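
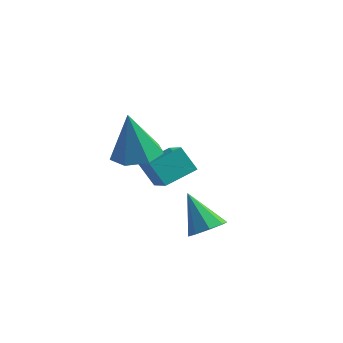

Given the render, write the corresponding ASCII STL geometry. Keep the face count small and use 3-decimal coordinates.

solid 
facet normal 0.594 -0.223 -0.773
outer loop
vertex 0.144 1.422 -4.085
vertex -0.412 1.42 -4.512
vertex 0.047 1.904 -4.299
endloop
endfacet
facet normal 0.506 0.433 0.746
outer loop
vertex 0.144 1.422 -4.085
vertex 0.047 1.904 -4.299
vertex -1.368 1.78 -3.268
endloop
endfacet
facet normal 0.595 -0.225 -0.772
outer loop
vertex 0.047 1.904 -4.299
vertex -0.412 1.42 -4.512
vertex -0.318 2.102 -4.638
endloop
endfacet
facet normal 0.174 0.920 0.350
outer loop
vertex 0.047 1.904 -4.299
vertex -0.318 2.102 -4.638
vertex -1.368 1.78 -3.268
endloop
endfacet
facet normal 0.594 -0.225 -0.773
outer loop
vertex -0.318 2.102 -4.638
vertex -0.412 1.42 -4.512
vertex -0.738 1.9 -4.902
endloop
endfacet
facet normal -0.389 0.917 -0.083
outer loop
vertex -0.318 2.102 -4.638
vertex -0.738 1.9 -4.902
vertex -1.368 1.78 -3.268
endloop
endfacet
facet normal 0.594 -0.224 -0.772
outer loop
vertex -0.738 1.9 -4.902
vertex -0.412 1.42 -4.512
vertex -0.967 1.417 -4.938
endloop
endfacet
facet normal -0.854 0.427 -0.298
outer loop
vertex -0.738 1.9 -4.902
vertex -0.967 1.417 -4.938
vertex -1.368 1.78 -3.268
endloop
endfacet
facet normal 0.594 -0.223 -0.773
outer loop
vertex -0.967 1.417 -4.938
vertex -0.412 1.42 -4.512
vertex -0.87 0.935 -4.724
endloop
endfacet
facet normal -0.949 -0.266 -0.170
outer loop
vertex -0.967 1.417 -4.938
vertex -0.87 0.935 -4.724
vertex -1.368 1.78 -3.268
endloop
endfacet
facet normal 0.594 -0.223 -0.773
outer loop
vertex -0.87 0.935 -4.724
vertex -0.412 1.42 -4.512
vertex -0.505 0.737 -4.386
endloop
endfacet
facet normal -0.618 -0.753 0.226
outer loop
vertex -0.87 0.935 -4.724
vertex -0.505 0.737 -4.386
vertex -1.368 1.78 -3.268
endloop
endfacet
facet normal 0.595 -0.223 -0.772
outer loop
vertex -0.505 0.737 -4.386
vertex -0.412 1.42 -4.512
vertex -0.085 0.939 -4.121
endloop
endfacet
facet normal -0.054 -0.751 0.658
outer loop
vertex -0.505 0.737 -4.386
vertex -0.085 0.939 -4.121
vertex -1.368 1.78 -3.268
endloop
endfacet
facet normal 0.594 -0.224 -0.773
outer loop
vertex -0.085 0.939 -4.121
vertex -0.412 1.42 -4.512
vertex 0.144 1.422 -4.085
endloop
endfacet
facet normal 0.411 -0.260 0.874
outer loop
vertex -0.085 0.939 -4.121
vertex 0.144 1.422 -4.085
vertex -1.368 1.78 -3.268
endloop
endfacet
facet normal 0.140 0.066 -0.988
outer loop
vertex -1.952 0.298 -1.187
vertex -2.701 0.811 -1.259
vertex -1.842 1.077 -1.119
endloop
endfacet
facet normal 0.838 -0.164 0.520
outer loop
vertex -1.952 0.298 -1.187
vertex -1.842 1.077 -1.119
vertex -2.959 0.689 0.559
endloop
endfacet
facet normal 0.140 0.067 -0.988
outer loop
vertex -1.842 1.077 -1.119
vertex -2.701 0.811 -1.259
vertex -2.378 1.656 -1.156
endloop
endfacet
facet normal 0.602 0.591 0.537
outer loop
vertex -1.842 1.077 -1.119
vertex -2.378 1.656 -1.156
vertex -2.959 0.689 0.559
endloop
endfacet
facet normal 0.141 0.067 -0.988
outer loop
vertex -2.378 1.656 -1.156
vertex -2.701 0.811 -1.259
vertex -3.157 1.599 -1.271
endloop
endfacet
facet normal -0.131 0.882 0.453
outer loop
vertex -2.378 1.656 -1.156
vertex -3.157 1.599 -1.271
vertex -2.959 0.689 0.559
endloop
endfacet
facet normal 0.140 0.066 -0.988
outer loop
vertex -3.157 1.599 -1.271
vertex -2.701 0.811 -1.259
vertex -3.593 0.949 -1.376
endloop
endfacet
facet normal -0.808 0.488 0.330
outer loop
vertex -3.157 1.599 -1.271
vertex -3.593 0.949 -1.376
vertex -2.959 0.689 0.559
endloop
endfacet
facet normal 0.140 0.068 -0.988
outer loop
vertex -3.593 0.949 -1.376
vertex -2.701 0.811 -1.259
vertex -3.356 0.195 -1.394
endloop
endfacet
facet normal -0.919 -0.295 0.261
outer loop
vertex -3.593 0.949 -1.376
vertex -3.356 0.195 -1.394
vertex -2.959 0.689 0.559
endloop
endfacet
facet normal 0.141 0.066 -0.988
outer loop
vertex -3.356 0.195 -1.394
vertex -2.701 0.811 -1.259
vertex -2.627 -0.094 -1.309
endloop
endfacet
facet normal -0.382 -0.875 0.299
outer loop
vertex -3.356 0.195 -1.394
vertex -2.627 -0.094 -1.309
vertex -2.959 0.689 0.559
endloop
endfacet
facet normal 0.140 0.066 -0.988
outer loop
vertex -2.627 -0.094 -1.309
vertex -2.701 0.811 -1.259
vertex -1.952 0.298 -1.187
endloop
endfacet
facet normal 0.400 -0.818 0.414
outer loop
vertex -2.627 -0.094 -1.309
vertex -1.952 0.298 -1.187
vertex -2.959 0.689 0.559
endloop
endfacet
facet normal -0.609 0.048 0.792
outer loop
vertex -2.848 1.855 -2.328
vertex -2.212 2.881 -1.901
vertex -3.819 2.791 -3.131
endloop
endfacet
facet normal -0.497 -0.801 -0.333
outer loop
vertex -3.168 2.739 -3.979
vertex -2.848 1.855 -2.328
vertex -3.819 2.791 -3.131
endloop
endfacet
facet normal -0.609 0.049 0.792
outer loop
vertex -3.819 2.791 -3.131
vertex -2.212 2.881 -1.901
vertex -3.183 3.817 -2.705
endloop
endfacet
facet normal -0.619 0.596 -0.512
outer loop
vertex -3.183 3.817 -2.705
vertex -3.168 2.739 -3.979
vertex -3.819 2.791 -3.131
endloop
endfacet
facet normal 0.619 -0.596 0.511
outer loop
vertex -2.848 1.855 -2.328
vertex -1.561 2.829 -2.749
vertex -2.212 2.881 -1.901
endloop
endfacet
facet normal -0.497 -0.801 -0.333
outer loop
vertex -2.197 1.803 -3.175
vertex -2.848 1.855 -2.328
vertex -3.168 2.739 -3.979
endloop
endfacet
facet normal 0.619 -0.596 0.512
outer loop
vertex -2.197 1.803 -3.175
vertex -1.561 2.829 -2.749
vertex -2.848 1.855 -2.328
endloop
endfacet
facet normal 0.497 0.801 0.333
outer loop
vertex -2.212 2.881 -1.901
vertex -1.561 2.829 -2.749
vertex -3.183 3.817 -2.705
endloop
endfacet
facet normal -0.618 0.596 -0.512
outer loop
vertex -2.532 3.765 -3.552
vertex -3.168 2.739 -3.979
vertex -3.183 3.817 -2.705
endloop
endfacet
facet normal 0.497 0.801 0.333
outer loop
vertex -3.183 3.817 -2.705
vertex -1.561 2.829 -2.749
vertex -2.532 3.765 -3.552
endloop
endfacet
facet normal 0.609 -0.048 -0.792
outer loop
vertex -2.532 3.765 -3.552
vertex -2.197 1.803 -3.175
vertex -3.168 2.739 -3.979
endloop
endfacet
facet normal 0.608 -0.048 -0.792
outer loop
vertex -1.561 2.829 -2.749
vertex -2.197 1.803 -3.175
vertex -2.532 3.765 -3.552
endloop
endfacet

endsolid


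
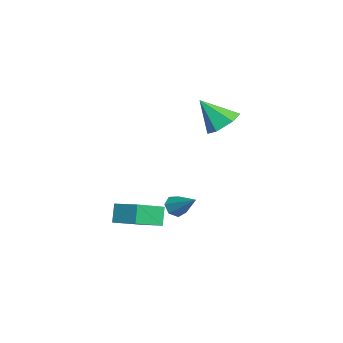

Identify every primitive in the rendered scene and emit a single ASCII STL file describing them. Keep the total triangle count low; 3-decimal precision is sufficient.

solid 
facet normal -0.627 -0.516 -0.584
outer loop
vertex 0.979 -1.464 -4.36
vertex 0.542 -1.557 -3.808
vertex 0.549 -1.029 -4.282
endloop
endfacet
facet normal 0.535 0.630 -0.562
outer loop
vertex 0.979 -1.464 -4.36
vertex 0.549 -1.029 -4.282
vertex 1.678 -0.623 -2.752
endloop
endfacet
facet normal -0.627 -0.516 -0.584
outer loop
vertex 0.549 -1.029 -4.282
vertex 0.542 -1.557 -3.808
vertex 0.114 -0.992 -3.847
endloop
endfacet
facet normal -0.101 0.978 -0.185
outer loop
vertex 0.549 -1.029 -4.282
vertex 0.114 -0.992 -3.847
vertex 1.678 -0.623 -2.752
endloop
endfacet
facet normal -0.628 -0.516 -0.583
outer loop
vertex 0.114 -0.992 -3.847
vertex 0.542 -1.557 -3.808
vertex 0.002 -1.38 -3.383
endloop
endfacet
facet normal -0.505 0.718 0.479
outer loop
vertex 0.114 -0.992 -3.847
vertex 0.002 -1.38 -3.383
vertex 1.678 -0.623 -2.752
endloop
endfacet
facet normal -0.628 -0.516 -0.583
outer loop
vertex 0.002 -1.38 -3.383
vertex 0.542 -1.557 -3.808
vertex 0.296 -1.901 -3.238
endloop
endfacet
facet normal -0.371 0.049 0.927
outer loop
vertex 0.002 -1.38 -3.383
vertex 0.296 -1.901 -3.238
vertex 1.678 -0.623 -2.752
endloop
endfacet
facet normal -0.628 -0.516 -0.582
outer loop
vertex 0.296 -1.901 -3.238
vertex 0.542 -1.557 -3.808
vertex 0.775 -2.164 -3.522
endloop
endfacet
facet normal 0.199 -0.529 0.825
outer loop
vertex 0.296 -1.901 -3.238
vertex 0.775 -2.164 -3.522
vertex 1.678 -0.623 -2.752
endloop
endfacet
facet normal -0.628 -0.516 -0.583
outer loop
vertex 0.775 -2.164 -3.522
vertex 0.542 -1.557 -3.808
vertex 1.079 -1.969 -4.022
endloop
endfacet
facet normal 0.777 -0.579 0.247
outer loop
vertex 0.775 -2.164 -3.522
vertex 1.079 -1.969 -4.022
vertex 1.678 -0.623 -2.752
endloop
endfacet
facet normal -0.628 -0.515 -0.584
outer loop
vertex 1.079 -1.969 -4.022
vertex 0.542 -1.557 -3.808
vertex 0.979 -1.464 -4.36
endloop
endfacet
facet normal 0.927 -0.064 -0.370
outer loop
vertex 1.079 -1.969 -4.022
vertex 0.979 -1.464 -4.36
vertex 1.678 -0.623 -2.752
endloop
endfacet
facet normal 0.230 0.604 -0.763
outer loop
vertex 2.268 1.15 3.089
vertex 1.456 0.782 2.553
vertex 1.338 1.609 3.172
endloop
endfacet
facet normal 0.253 0.350 0.902
outer loop
vertex 2.268 1.15 3.089
vertex 1.338 1.609 3.172
vertex 1.004 -0.402 4.047
endloop
endfacet
facet normal 0.231 0.604 -0.763
outer loop
vertex 1.338 1.609 3.172
vertex 1.456 0.782 2.553
vertex 0.527 1.242 2.636
endloop
endfacet
facet normal -0.624 0.397 0.673
outer loop
vertex 1.338 1.609 3.172
vertex 0.527 1.242 2.636
vertex 1.004 -0.402 4.047
endloop
endfacet
facet normal 0.231 0.604 -0.762
outer loop
vertex 0.527 1.242 2.636
vertex 1.456 0.782 2.553
vertex 0.644 0.415 2.016
endloop
endfacet
facet normal -0.975 -0.205 0.090
outer loop
vertex 0.527 1.242 2.636
vertex 0.644 0.415 2.016
vertex 1.004 -0.402 4.047
endloop
endfacet
facet normal 0.231 0.604 -0.762
outer loop
vertex 0.644 0.415 2.016
vertex 1.456 0.782 2.553
vertex 1.573 -0.045 1.933
endloop
endfacet
facet normal -0.447 -0.855 -0.265
outer loop
vertex 0.644 0.415 2.016
vertex 1.573 -0.045 1.933
vertex 1.004 -0.402 4.047
endloop
endfacet
facet normal 0.230 0.604 -0.763
outer loop
vertex 1.573 -0.045 1.933
vertex 1.456 0.782 2.553
vertex 2.385 0.323 2.469
endloop
endfacet
facet normal 0.432 -0.901 -0.036
outer loop
vertex 1.573 -0.045 1.933
vertex 2.385 0.323 2.469
vertex 1.004 -0.402 4.047
endloop
endfacet
facet normal 0.230 0.604 -0.763
outer loop
vertex 2.385 0.323 2.469
vertex 1.456 0.782 2.553
vertex 2.268 1.15 3.089
endloop
endfacet
facet normal 0.782 -0.299 0.547
outer loop
vertex 2.385 0.323 2.469
vertex 2.268 1.15 3.089
vertex 1.004 -0.402 4.047
endloop
endfacet
facet normal -0.498 0.114 0.860
outer loop
vertex 3.446 -3.682 -2.02
vertex 2.355 -2.262 -2.84
vertex 2.372 -4.783 -2.497
endloop
endfacet
facet normal 0.554 -0.721 0.416
outer loop
vertex 2.965 -4.918 -3.52
vertex 3.446 -3.682 -2.02
vertex 2.372 -4.783 -2.497
endloop
endfacet
facet normal -0.499 0.114 0.859
outer loop
vertex 2.372 -4.783 -2.497
vertex 2.355 -2.262 -2.84
vertex 1.281 -3.362 -3.318
endloop
endfacet
facet normal -0.667 -0.683 -0.296
outer loop
vertex 1.281 -3.362 -3.318
vertex 2.965 -4.918 -3.52
vertex 2.372 -4.783 -2.497
endloop
endfacet
facet normal 0.667 0.684 0.296
outer loop
vertex 3.446 -3.682 -2.02
vertex 2.948 -2.397 -3.863
vertex 2.355 -2.262 -2.84
endloop
endfacet
facet normal 0.553 -0.721 0.417
outer loop
vertex 4.039 -3.818 -3.042
vertex 3.446 -3.682 -2.02
vertex 2.965 -4.918 -3.52
endloop
endfacet
facet normal 0.667 0.683 0.296
outer loop
vertex 4.039 -3.818 -3.042
vertex 2.948 -2.397 -3.863
vertex 3.446 -3.682 -2.02
endloop
endfacet
facet normal -0.554 0.721 -0.416
outer loop
vertex 2.355 -2.262 -2.84
vertex 2.948 -2.397 -3.863
vertex 1.281 -3.362 -3.318
endloop
endfacet
facet normal -0.667 -0.684 -0.296
outer loop
vertex 1.874 -3.498 -4.34
vertex 2.965 -4.918 -3.52
vertex 1.281 -3.362 -3.318
endloop
endfacet
facet normal -0.554 0.721 -0.417
outer loop
vertex 1.281 -3.362 -3.318
vertex 2.948 -2.397 -3.863
vertex 1.874 -3.498 -4.34
endloop
endfacet
facet normal 0.499 -0.113 -0.859
outer loop
vertex 1.874 -3.498 -4.34
vertex 4.039 -3.818 -3.042
vertex 2.965 -4.918 -3.52
endloop
endfacet
facet normal 0.498 -0.114 -0.859
outer loop
vertex 2.948 -2.397 -3.863
vertex 4.039 -3.818 -3.042
vertex 1.874 -3.498 -4.34
endloop
endfacet

endsolid


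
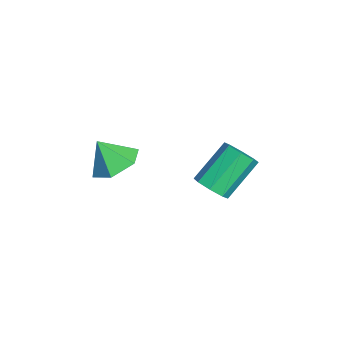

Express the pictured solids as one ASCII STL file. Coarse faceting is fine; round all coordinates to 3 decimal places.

solid 
facet normal 0.422 -0.607 -0.674
outer loop
vertex 2.826 2.237 -0.461
vertex 2.163 1.875 -0.55
vertex 2.498 2.473 -0.879
endloop
endfacet
facet normal 0.710 0.684 -0.171
outer loop
vertex 2.826 2.237 -0.461
vertex 2.498 2.473 -0.879
vertex 1.999 3.426 0.86
endloop
endfacet
facet normal 0.710 0.683 -0.170
outer loop
vertex 1.999 3.426 0.86
vertex 2.498 2.473 -0.879
vertex 1.672 3.662 0.442
endloop
endfacet
facet normal -0.422 0.607 0.673
outer loop
vertex 1.999 3.426 0.86
vertex 1.672 3.662 0.442
vertex 1.337 3.065 0.77
endloop
endfacet
facet normal 0.421 -0.607 -0.674
outer loop
vertex 2.498 2.473 -0.879
vertex 2.163 1.875 -0.55
vertex 1.974 2.36 -1.105
endloop
endfacet
facet normal 0.105 0.771 -0.628
outer loop
vertex 2.498 2.473 -0.879
vertex 1.974 2.36 -1.105
vertex 1.672 3.662 0.442
endloop
endfacet
facet normal 0.105 0.771 -0.628
outer loop
vertex 1.672 3.662 0.442
vertex 1.974 2.36 -1.105
vertex 1.148 3.549 0.216
endloop
endfacet
facet normal -0.422 0.607 0.674
outer loop
vertex 1.672 3.662 0.442
vertex 1.148 3.549 0.216
vertex 1.337 3.065 0.77
endloop
endfacet
facet normal 0.423 -0.606 -0.674
outer loop
vertex 1.974 2.36 -1.105
vertex 2.163 1.875 -0.55
vertex 1.561 1.962 -1.006
endloop
endfacet
facet normal -0.564 0.407 -0.719
outer loop
vertex 1.974 2.36 -1.105
vertex 1.561 1.962 -1.006
vertex 1.148 3.549 0.216
endloop
endfacet
facet normal -0.563 0.407 -0.719
outer loop
vertex 1.148 3.549 0.216
vertex 1.561 1.962 -1.006
vertex 0.734 3.152 0.315
endloop
endfacet
facet normal -0.421 0.607 0.674
outer loop
vertex 1.148 3.549 0.216
vertex 0.734 3.152 0.315
vertex 1.337 3.065 0.77
endloop
endfacet
facet normal 0.422 -0.607 -0.673
outer loop
vertex 1.561 1.962 -1.006
vertex 2.163 1.875 -0.55
vertex 1.501 1.514 -0.64
endloop
endfacet
facet normal -0.901 -0.196 -0.387
outer loop
vertex 1.561 1.962 -1.006
vertex 1.501 1.514 -0.64
vertex 0.734 3.152 0.315
endloop
endfacet
facet normal -0.901 -0.196 -0.388
outer loop
vertex 0.734 3.152 0.315
vertex 1.501 1.514 -0.64
vertex 0.674 2.703 0.681
endloop
endfacet
facet normal -0.421 0.606 0.674
outer loop
vertex 0.734 3.152 0.315
vertex 0.674 2.703 0.681
vertex 1.337 3.065 0.77
endloop
endfacet
facet normal 0.422 -0.607 -0.673
outer loop
vertex 1.501 1.514 -0.64
vertex 2.163 1.875 -0.55
vertex 1.828 1.278 -0.222
endloop
endfacet
facet normal -0.710 -0.683 0.170
outer loop
vertex 1.501 1.514 -0.64
vertex 1.828 1.278 -0.222
vertex 0.674 2.703 0.681
endloop
endfacet
facet normal -0.710 -0.683 0.171
outer loop
vertex 0.674 2.703 0.681
vertex 1.828 1.278 -0.222
vertex 1.002 2.467 1.099
endloop
endfacet
facet normal -0.422 0.607 0.674
outer loop
vertex 0.674 2.703 0.681
vertex 1.002 2.467 1.099
vertex 1.337 3.065 0.77
endloop
endfacet
facet normal 0.422 -0.607 -0.674
outer loop
vertex 1.828 1.278 -0.222
vertex 2.163 1.875 -0.55
vertex 2.352 1.391 0.004
endloop
endfacet
facet normal -0.105 -0.771 0.628
outer loop
vertex 1.828 1.278 -0.222
vertex 2.352 1.391 0.004
vertex 1.002 2.467 1.099
endloop
endfacet
facet normal -0.105 -0.771 0.628
outer loop
vertex 1.002 2.467 1.099
vertex 2.352 1.391 0.004
vertex 1.526 2.58 1.325
endloop
endfacet
facet normal -0.421 0.607 0.674
outer loop
vertex 1.002 2.467 1.099
vertex 1.526 2.58 1.325
vertex 1.337 3.065 0.77
endloop
endfacet
facet normal 0.421 -0.607 -0.674
outer loop
vertex 2.352 1.391 0.004
vertex 2.163 1.875 -0.55
vertex 2.766 1.788 -0.095
endloop
endfacet
facet normal 0.563 -0.408 0.719
outer loop
vertex 2.352 1.391 0.004
vertex 2.766 1.788 -0.095
vertex 1.526 2.58 1.325
endloop
endfacet
facet normal 0.564 -0.406 0.719
outer loop
vertex 1.526 2.58 1.325
vertex 2.766 1.788 -0.095
vertex 1.939 2.978 1.226
endloop
endfacet
facet normal -0.423 0.606 0.674
outer loop
vertex 1.526 2.58 1.325
vertex 1.939 2.978 1.226
vertex 1.337 3.065 0.77
endloop
endfacet
facet normal 0.421 -0.606 -0.674
outer loop
vertex 2.766 1.788 -0.095
vertex 2.163 1.875 -0.55
vertex 2.826 2.237 -0.461
endloop
endfacet
facet normal 0.901 0.196 0.388
outer loop
vertex 2.766 1.788 -0.095
vertex 2.826 2.237 -0.461
vertex 1.939 2.978 1.226
endloop
endfacet
facet normal 0.901 0.196 0.388
outer loop
vertex 1.939 2.978 1.226
vertex 2.826 2.237 -0.461
vertex 1.999 3.426 0.86
endloop
endfacet
facet normal -0.422 0.607 0.673
outer loop
vertex 1.939 2.978 1.226
vertex 1.999 3.426 0.86
vertex 1.337 3.065 0.77
endloop
endfacet
facet normal 0.139 0.495 -0.858
outer loop
vertex 3.28 -1.776 1.235
vertex 2.281 -1.576 1.188
vertex 2.91 -0.928 1.664
endloop
endfacet
facet normal 0.686 -0.067 0.724
outer loop
vertex 3.28 -1.776 1.235
vertex 2.91 -0.928 1.664
vertex 2.099 -2.224 2.312
endloop
endfacet
facet normal 0.139 0.495 -0.858
outer loop
vertex 2.91 -0.928 1.664
vertex 2.281 -1.576 1.188
vertex 1.911 -0.728 1.617
endloop
endfacet
facet normal 0.043 0.425 0.904
outer loop
vertex 2.91 -0.928 1.664
vertex 1.911 -0.728 1.617
vertex 2.099 -2.224 2.312
endloop
endfacet
facet normal 0.139 0.495 -0.858
outer loop
vertex 1.911 -0.728 1.617
vertex 2.281 -1.576 1.188
vertex 1.282 -1.376 1.141
endloop
endfacet
facet normal -0.721 0.216 0.659
outer loop
vertex 1.911 -0.728 1.617
vertex 1.282 -1.376 1.141
vertex 2.099 -2.224 2.312
endloop
endfacet
facet normal 0.139 0.494 -0.858
outer loop
vertex 1.282 -1.376 1.141
vertex 2.281 -1.576 1.188
vertex 1.653 -2.224 0.713
endloop
endfacet
facet normal -0.841 -0.487 0.235
outer loop
vertex 1.282 -1.376 1.141
vertex 1.653 -2.224 0.713
vertex 2.099 -2.224 2.312
endloop
endfacet
facet normal 0.139 0.495 -0.858
outer loop
vertex 1.653 -2.224 0.713
vertex 2.281 -1.576 1.188
vertex 2.652 -2.424 0.759
endloop
endfacet
facet normal -0.198 -0.979 0.055
outer loop
vertex 1.653 -2.224 0.713
vertex 2.652 -2.424 0.759
vertex 2.099 -2.224 2.312
endloop
endfacet
facet normal 0.139 0.495 -0.858
outer loop
vertex 2.652 -2.424 0.759
vertex 2.281 -1.576 1.188
vertex 3.28 -1.776 1.235
endloop
endfacet
facet normal 0.565 -0.768 0.300
outer loop
vertex 2.652 -2.424 0.759
vertex 3.28 -1.776 1.235
vertex 2.099 -2.224 2.312
endloop
endfacet

endsolid


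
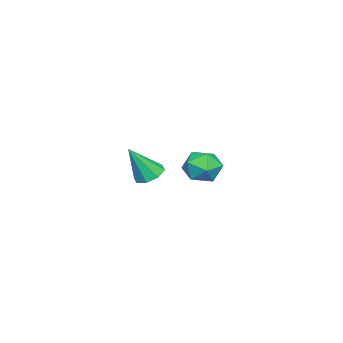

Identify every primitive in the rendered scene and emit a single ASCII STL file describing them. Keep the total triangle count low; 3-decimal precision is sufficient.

solid 
facet normal -0.337 0.374 -0.864
outer loop
vertex -2.931 -1.165 0.096
vertex -3.578 -1.321 0.281
vertex -3.167 -0.772 0.358
endloop
endfacet
facet normal 0.894 0.388 0.223
outer loop
vertex -2.931 -1.165 0.096
vertex -3.167 -0.772 0.358
vertex -3.002 -1.959 1.759
endloop
endfacet
facet normal -0.336 0.373 -0.865
outer loop
vertex -3.167 -0.772 0.358
vertex -3.578 -1.321 0.281
vertex -3.644 -0.7 0.574
endloop
endfacet
facet normal 0.370 0.730 0.575
outer loop
vertex -3.167 -0.772 0.358
vertex -3.644 -0.7 0.574
vertex -3.002 -1.959 1.759
endloop
endfacet
facet normal -0.336 0.372 -0.865
outer loop
vertex -3.644 -0.7 0.574
vertex -3.578 -1.321 0.281
vertex -4.082 -0.993 0.618
endloop
endfacet
facet normal -0.302 0.567 0.766
outer loop
vertex -3.644 -0.7 0.574
vertex -4.082 -0.993 0.618
vertex -3.002 -1.959 1.759
endloop
endfacet
facet normal -0.336 0.372 -0.865
outer loop
vertex -4.082 -0.993 0.618
vertex -3.578 -1.321 0.281
vertex -4.224 -1.477 0.465
endloop
endfacet
facet normal -0.728 -0.003 0.686
outer loop
vertex -4.082 -0.993 0.618
vertex -4.224 -1.477 0.465
vertex -3.002 -1.959 1.759
endloop
endfacet
facet normal -0.336 0.373 -0.865
outer loop
vertex -4.224 -1.477 0.465
vertex -3.578 -1.321 0.281
vertex -3.988 -1.871 0.203
endloop
endfacet
facet normal -0.659 -0.648 0.381
outer loop
vertex -4.224 -1.477 0.465
vertex -3.988 -1.871 0.203
vertex -3.002 -1.959 1.759
endloop
endfacet
facet normal -0.336 0.373 -0.865
outer loop
vertex -3.988 -1.871 0.203
vertex -3.578 -1.321 0.281
vertex -3.511 -1.942 -0.013
endloop
endfacet
facet normal -0.134 -0.991 0.029
outer loop
vertex -3.988 -1.871 0.203
vertex -3.511 -1.942 -0.013
vertex -3.002 -1.959 1.759
endloop
endfacet
facet normal -0.336 0.373 -0.865
outer loop
vertex -3.511 -1.942 -0.013
vertex -3.578 -1.321 0.281
vertex -3.073 -1.65 -0.057
endloop
endfacet
facet normal 0.536 -0.828 -0.162
outer loop
vertex -3.511 -1.942 -0.013
vertex -3.073 -1.65 -0.057
vertex -3.002 -1.959 1.759
endloop
endfacet
facet normal -0.337 0.372 -0.865
outer loop
vertex -3.073 -1.65 -0.057
vertex -3.578 -1.321 0.281
vertex -2.931 -1.165 0.096
endloop
endfacet
facet normal 0.963 -0.256 -0.081
outer loop
vertex -3.073 -1.65 -0.057
vertex -2.931 -1.165 0.096
vertex -3.002 -1.959 1.759
endloop
endfacet
facet normal 0.364 0.764 0.532
outer loop
vertex 1.243 3.532 3.457
vertex 1.466 3.018 4.042
vertex 1.979 3.193 3.44
endloop
endfacet
facet normal 0.409 0.897 -0.167
outer loop
vertex 1.243 3.532 3.457
vertex 1.979 3.193 3.44
vertex 1.549 3.262 2.757
endloop
endfacet
facet normal -0.249 0.862 -0.441
outer loop
vertex 1.243 3.532 3.457
vertex 1.549 3.262 2.757
vertex 0.771 3.129 2.936
endloop
endfacet
facet normal -0.702 0.707 0.089
outer loop
vertex 1.243 3.532 3.457
vertex 0.771 3.129 2.936
vertex 0.719 2.978 3.73
endloop
endfacet
facet normal -0.323 0.646 0.691
outer loop
vertex 1.243 3.532 3.457
vertex 0.719 2.978 3.73
vertex 1.466 3.018 4.042
endloop
endfacet
facet normal 0.800 0.380 -0.465
outer loop
vertex 1.549 3.262 2.757
vertex 1.979 3.193 3.44
vertex 1.961 2.582 2.91
endloop
endfacet
facet normal 0.727 0.164 0.667
outer loop
vertex 1.979 3.193 3.44
vertex 1.466 3.018 4.042
vertex 1.909 2.431 3.704
endloop
endfacet
facet normal -0.384 -0.025 0.923
outer loop
vertex 1.466 3.018 4.042
vertex 0.719 2.978 3.73
vertex 1.131 2.298 3.883
endloop
endfacet
facet normal -0.996 0.074 -0.051
outer loop
vertex 0.719 2.978 3.73
vertex 0.771 3.129 2.936
vertex 0.701 2.367 3.2
endloop
endfacet
facet normal -0.264 0.324 -0.909
outer loop
vertex 0.771 3.129 2.936
vertex 1.549 3.262 2.757
vertex 1.214 2.542 2.598
endloop
endfacet
facet normal 0.702 -0.707 -0.089
outer loop
vertex 1.437 2.028 3.183
vertex 1.961 2.582 2.91
vertex 1.909 2.431 3.704
endloop
endfacet
facet normal 0.249 -0.862 0.441
outer loop
vertex 1.437 2.028 3.183
vertex 1.909 2.431 3.704
vertex 1.131 2.298 3.883
endloop
endfacet
facet normal -0.409 -0.897 0.167
outer loop
vertex 1.437 2.028 3.183
vertex 1.131 2.298 3.883
vertex 0.701 2.367 3.2
endloop
endfacet
facet normal -0.364 -0.764 -0.532
outer loop
vertex 1.437 2.028 3.183
vertex 0.701 2.367 3.2
vertex 1.214 2.542 2.598
endloop
endfacet
facet normal 0.323 -0.646 -0.691
outer loop
vertex 1.437 2.028 3.183
vertex 1.214 2.542 2.598
vertex 1.961 2.582 2.91
endloop
endfacet
facet normal 0.996 -0.074 0.051
outer loop
vertex 1.909 2.431 3.704
vertex 1.961 2.582 2.91
vertex 1.979 3.193 3.44
endloop
endfacet
facet normal 0.264 -0.324 0.909
outer loop
vertex 1.131 2.298 3.883
vertex 1.909 2.431 3.704
vertex 1.466 3.018 4.042
endloop
endfacet
facet normal -0.800 -0.380 0.465
outer loop
vertex 0.701 2.367 3.2
vertex 1.131 2.298 3.883
vertex 0.719 2.978 3.73
endloop
endfacet
facet normal -0.727 -0.164 -0.667
outer loop
vertex 1.214 2.542 2.598
vertex 0.701 2.367 3.2
vertex 0.771 3.129 2.936
endloop
endfacet
facet normal 0.384 0.025 -0.923
outer loop
vertex 1.961 2.582 2.91
vertex 1.214 2.542 2.598
vertex 1.549 3.262 2.757
endloop
endfacet

endsolid


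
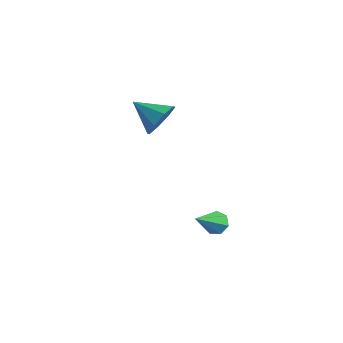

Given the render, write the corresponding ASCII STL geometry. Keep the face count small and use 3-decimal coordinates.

solid 
facet normal -0.054 0.741 -0.669
outer loop
vertex 3.015 -2.717 -4.423
vertex 2.531 -2.467 -4.107
vertex 3.147 -2.356 -4.034
endloop
endfacet
facet normal 0.951 -0.307 -0.038
outer loop
vertex 3.015 -2.717 -4.423
vertex 3.147 -2.356 -4.034
vertex 2.649 -4.073 -2.653
endloop
endfacet
facet normal -0.054 0.740 -0.671
outer loop
vertex 3.147 -2.356 -4.034
vertex 2.531 -2.467 -4.107
vertex 2.815 -2.078 -3.701
endloop
endfacet
facet normal 0.780 0.239 0.578
outer loop
vertex 3.147 -2.356 -4.034
vertex 2.815 -2.078 -3.701
vertex 2.649 -4.073 -2.653
endloop
endfacet
facet normal -0.055 0.740 -0.671
outer loop
vertex 2.815 -2.078 -3.701
vertex 2.531 -2.467 -4.107
vertex 2.269 -2.093 -3.673
endloop
endfacet
facet normal 0.033 0.463 0.886
outer loop
vertex 2.815 -2.078 -3.701
vertex 2.269 -2.093 -3.673
vertex 2.649 -4.073 -2.653
endloop
endfacet
facet normal -0.055 0.740 -0.671
outer loop
vertex 2.269 -2.093 -3.673
vertex 2.531 -2.467 -4.107
vertex 1.92 -2.39 -3.972
endloop
endfacet
facet normal -0.729 0.197 0.655
outer loop
vertex 2.269 -2.093 -3.673
vertex 1.92 -2.39 -3.972
vertex 2.649 -4.073 -2.653
endloop
endfacet
facet normal -0.055 0.741 -0.669
outer loop
vertex 1.92 -2.39 -3.972
vertex 2.531 -2.467 -4.107
vertex 2.032 -2.744 -4.373
endloop
endfacet
facet normal -0.932 -0.359 0.057
outer loop
vertex 1.92 -2.39 -3.972
vertex 2.032 -2.744 -4.373
vertex 2.649 -4.073 -2.653
endloop
endfacet
facet normal -0.054 0.741 -0.670
outer loop
vertex 2.032 -2.744 -4.373
vertex 2.531 -2.467 -4.107
vertex 2.519 -2.89 -4.574
endloop
endfacet
facet normal -0.423 -0.784 -0.454
outer loop
vertex 2.032 -2.744 -4.373
vertex 2.519 -2.89 -4.574
vertex 2.649 -4.073 -2.653
endloop
endfacet
facet normal -0.055 0.741 -0.670
outer loop
vertex 2.519 -2.89 -4.574
vertex 2.531 -2.467 -4.107
vertex 3.015 -2.717 -4.423
endloop
endfacet
facet normal 0.417 -0.761 -0.497
outer loop
vertex 2.519 -2.89 -4.574
vertex 3.015 -2.717 -4.423
vertex 2.649 -4.073 -2.653
endloop
endfacet
facet normal 0.891 0.158 -0.426
outer loop
vertex -2.416 -0.116 -0.597
vertex -2.893 0.214 -1.472
vertex -2.554 0.675 -0.592
endloop
endfacet
facet normal -0.076 -0.020 0.997
outer loop
vertex -2.416 -0.116 -0.597
vertex -2.554 0.675 -0.592
vertex -4.407 -0.054 -0.748
endloop
endfacet
facet normal 0.891 0.158 -0.426
outer loop
vertex -2.554 0.675 -0.592
vertex -2.893 0.214 -1.472
vertex -2.89 1.197 -1.102
endloop
endfacet
facet normal -0.288 0.568 0.771
outer loop
vertex -2.554 0.675 -0.592
vertex -2.89 1.197 -1.102
vertex -4.407 -0.054 -0.748
endloop
endfacet
facet normal 0.891 0.158 -0.426
outer loop
vertex -2.89 1.197 -1.102
vertex -2.893 0.214 -1.472
vertex -3.228 1.143 -1.829
endloop
endfacet
facet normal -0.590 0.777 0.217
outer loop
vertex -2.89 1.197 -1.102
vertex -3.228 1.143 -1.829
vertex -4.407 -0.054 -0.748
endloop
endfacet
facet normal 0.891 0.158 -0.426
outer loop
vertex -3.228 1.143 -1.829
vertex -2.893 0.214 -1.472
vertex -3.37 0.545 -2.347
endloop
endfacet
facet normal -0.805 0.486 -0.340
outer loop
vertex -3.228 1.143 -1.829
vertex -3.37 0.545 -2.347
vertex -4.407 -0.054 -0.748
endloop
endfacet
facet normal 0.891 0.158 -0.426
outer loop
vertex -3.37 0.545 -2.347
vertex -2.893 0.214 -1.472
vertex -3.232 -0.247 -2.352
endloop
endfacet
facet normal -0.807 -0.137 -0.575
outer loop
vertex -3.37 0.545 -2.347
vertex -3.232 -0.247 -2.352
vertex -4.407 -0.054 -0.748
endloop
endfacet
facet normal 0.891 0.159 -0.426
outer loop
vertex -3.232 -0.247 -2.352
vertex -2.893 0.214 -1.472
vertex -2.895 -0.768 -1.842
endloop
endfacet
facet normal -0.594 -0.725 -0.348
outer loop
vertex -3.232 -0.247 -2.352
vertex -2.895 -0.768 -1.842
vertex -4.407 -0.054 -0.748
endloop
endfacet
facet normal 0.891 0.159 -0.426
outer loop
vertex -2.895 -0.768 -1.842
vertex -2.893 0.214 -1.472
vertex -2.557 -0.714 -1.115
endloop
endfacet
facet normal -0.292 -0.934 0.205
outer loop
vertex -2.895 -0.768 -1.842
vertex -2.557 -0.714 -1.115
vertex -4.407 -0.054 -0.748
endloop
endfacet
facet normal 0.891 0.159 -0.426
outer loop
vertex -2.557 -0.714 -1.115
vertex -2.893 0.214 -1.472
vertex -2.416 -0.116 -0.597
endloop
endfacet
facet normal -0.078 -0.642 0.763
outer loop
vertex -2.557 -0.714 -1.115
vertex -2.416 -0.116 -0.597
vertex -4.407 -0.054 -0.748
endloop
endfacet

endsolid


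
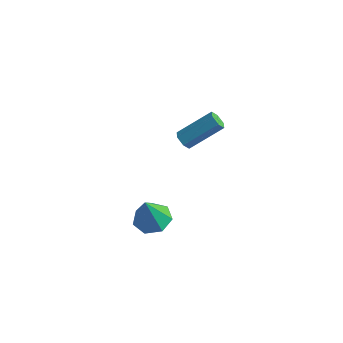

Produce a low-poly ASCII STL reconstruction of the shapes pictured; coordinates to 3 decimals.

solid 
facet normal -0.593 -0.558 -0.581
outer loop
vertex -2.399 3.171 -3.293
vertex -2.847 3.349 -3.007
vertex -2.672 3.632 -3.457
endloop
endfacet
facet normal 0.642 0.111 -0.758
outer loop
vertex -2.399 3.171 -3.293
vertex -2.672 3.632 -3.457
vertex -1.104 4.394 -2.018
endloop
endfacet
facet normal 0.643 0.109 -0.758
outer loop
vertex -1.104 4.394 -2.018
vertex -2.672 3.632 -3.457
vertex -1.377 4.854 -2.183
endloop
endfacet
facet normal 0.590 0.559 0.582
outer loop
vertex -1.104 4.394 -2.018
vertex -1.377 4.854 -2.183
vertex -1.553 4.571 -1.733
endloop
endfacet
facet normal -0.591 -0.559 -0.581
outer loop
vertex -2.672 3.632 -3.457
vertex -2.847 3.349 -3.007
vertex -3.12 3.809 -3.172
endloop
endfacet
facet normal -0.100 0.767 -0.634
outer loop
vertex -2.672 3.632 -3.457
vertex -3.12 3.809 -3.172
vertex -1.377 4.854 -2.183
endloop
endfacet
facet normal -0.100 0.767 -0.634
outer loop
vertex -1.377 4.854 -2.183
vertex -3.12 3.809 -3.172
vertex -1.825 5.032 -1.897
endloop
endfacet
facet normal 0.593 0.557 0.582
outer loop
vertex -1.377 4.854 -2.183
vertex -1.825 5.032 -1.897
vertex -1.553 4.571 -1.733
endloop
endfacet
facet normal -0.590 -0.559 -0.582
outer loop
vertex -3.12 3.809 -3.172
vertex -2.847 3.349 -3.007
vertex -3.296 3.526 -2.722
endloop
endfacet
facet normal -0.743 0.658 0.123
outer loop
vertex -3.12 3.809 -3.172
vertex -3.296 3.526 -2.722
vertex -1.825 5.032 -1.897
endloop
endfacet
facet normal -0.743 0.658 0.123
outer loop
vertex -1.825 5.032 -1.897
vertex -3.296 3.526 -2.722
vertex -2.001 4.749 -1.447
endloop
endfacet
facet normal 0.593 0.557 0.582
outer loop
vertex -1.825 5.032 -1.897
vertex -2.001 4.749 -1.447
vertex -1.553 4.571 -1.733
endloop
endfacet
facet normal -0.590 -0.559 -0.582
outer loop
vertex -3.296 3.526 -2.722
vertex -2.847 3.349 -3.007
vertex -3.023 3.066 -2.557
endloop
endfacet
facet normal -0.643 -0.110 0.758
outer loop
vertex -3.296 3.526 -2.722
vertex -3.023 3.066 -2.557
vertex -2.001 4.749 -1.447
endloop
endfacet
facet normal -0.642 -0.110 0.759
outer loop
vertex -2.001 4.749 -1.447
vertex -3.023 3.066 -2.557
vertex -1.728 4.288 -1.283
endloop
endfacet
facet normal 0.593 0.558 0.581
outer loop
vertex -2.001 4.749 -1.447
vertex -1.728 4.288 -1.283
vertex -1.553 4.571 -1.733
endloop
endfacet
facet normal -0.593 -0.557 -0.582
outer loop
vertex -3.023 3.066 -2.557
vertex -2.847 3.349 -3.007
vertex -2.575 2.888 -2.843
endloop
endfacet
facet normal 0.100 -0.767 0.634
outer loop
vertex -3.023 3.066 -2.557
vertex -2.575 2.888 -2.843
vertex -1.728 4.288 -1.283
endloop
endfacet
facet normal 0.100 -0.767 0.634
outer loop
vertex -1.728 4.288 -1.283
vertex -2.575 2.888 -2.843
vertex -1.28 4.111 -1.568
endloop
endfacet
facet normal 0.591 0.559 0.581
outer loop
vertex -1.728 4.288 -1.283
vertex -1.28 4.111 -1.568
vertex -1.553 4.571 -1.733
endloop
endfacet
facet normal -0.593 -0.557 -0.582
outer loop
vertex -2.575 2.888 -2.843
vertex -2.847 3.349 -3.007
vertex -2.399 3.171 -3.293
endloop
endfacet
facet normal 0.743 -0.658 -0.123
outer loop
vertex -2.575 2.888 -2.843
vertex -2.399 3.171 -3.293
vertex -1.28 4.111 -1.568
endloop
endfacet
facet normal 0.743 -0.658 -0.123
outer loop
vertex -1.28 4.111 -1.568
vertex -2.399 3.171 -3.293
vertex -1.104 4.394 -2.018
endloop
endfacet
facet normal 0.590 0.559 0.582
outer loop
vertex -1.28 4.111 -1.568
vertex -1.104 4.394 -2.018
vertex -1.553 4.571 -1.733
endloop
endfacet
facet normal 0.073 0.264 -0.962
outer loop
vertex -0.553 -1.843 -3.375
vertex -1.476 -2.137 -3.526
vertex -1.153 -1.251 -3.258
endloop
endfacet
facet normal 0.598 0.478 0.643
outer loop
vertex -0.553 -1.843 -3.375
vertex -1.153 -1.251 -3.258
vertex -1.604 -2.603 -1.834
endloop
endfacet
facet normal 0.073 0.264 -0.962
outer loop
vertex -1.153 -1.251 -3.258
vertex -1.476 -2.137 -3.526
vertex -1.996 -1.327 -3.343
endloop
endfacet
facet normal -0.133 0.739 0.660
outer loop
vertex -1.153 -1.251 -3.258
vertex -1.996 -1.327 -3.343
vertex -1.604 -2.603 -1.834
endloop
endfacet
facet normal 0.073 0.264 -0.962
outer loop
vertex -1.996 -1.327 -3.343
vertex -1.476 -2.137 -3.526
vertex -2.447 -2.013 -3.566
endloop
endfacet
facet normal -0.788 0.354 0.504
outer loop
vertex -1.996 -1.327 -3.343
vertex -2.447 -2.013 -3.566
vertex -1.604 -2.603 -1.834
endloop
endfacet
facet normal 0.073 0.265 -0.962
outer loop
vertex -2.447 -2.013 -3.566
vertex -1.476 -2.137 -3.526
vertex -2.166 -2.792 -3.759
endloop
endfacet
facet normal -0.874 -0.388 0.293
outer loop
vertex -2.447 -2.013 -3.566
vertex -2.166 -2.792 -3.759
vertex -1.604 -2.603 -1.834
endloop
endfacet
facet normal 0.073 0.265 -0.961
outer loop
vertex -2.166 -2.792 -3.759
vertex -1.476 -2.137 -3.526
vertex -1.366 -3.078 -3.777
endloop
endfacet
facet normal -0.327 -0.926 0.186
outer loop
vertex -2.166 -2.792 -3.759
vertex -1.366 -3.078 -3.777
vertex -1.604 -2.603 -1.834
endloop
endfacet
facet normal 0.073 0.265 -0.961
outer loop
vertex -1.366 -3.078 -3.777
vertex -1.476 -2.137 -3.526
vertex -0.648 -2.656 -3.606
endloop
endfacet
facet normal 0.441 -0.858 0.264
outer loop
vertex -1.366 -3.078 -3.777
vertex -0.648 -2.656 -3.606
vertex -1.604 -2.603 -1.834
endloop
endfacet
facet normal 0.073 0.265 -0.962
outer loop
vertex -0.648 -2.656 -3.606
vertex -1.476 -2.137 -3.526
vertex -0.553 -1.843 -3.375
endloop
endfacet
facet normal 0.853 -0.232 0.467
outer loop
vertex -0.648 -2.656 -3.606
vertex -0.553 -1.843 -3.375
vertex -1.604 -2.603 -1.834
endloop
endfacet

endsolid


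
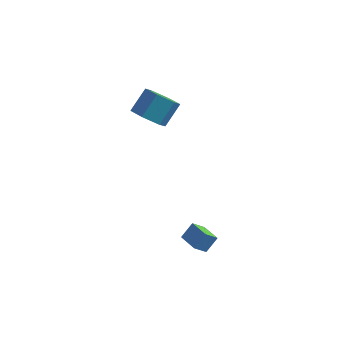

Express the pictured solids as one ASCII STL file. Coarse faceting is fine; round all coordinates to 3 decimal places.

solid 
facet normal -0.313 -0.638 -0.704
outer loop
vertex -3.154 0.895 3.471
vertex -3.977 1.516 3.274
vertex -3.078 1.653 2.75
endloop
endfacet
facet normal 0.947 -0.266 -0.180
outer loop
vertex -3.154 0.895 3.471
vertex -3.078 1.653 2.75
vertex -2.66 1.902 4.583
endloop
endfacet
facet normal 0.947 -0.267 -0.180
outer loop
vertex -2.66 1.902 4.583
vertex -3.078 1.653 2.75
vertex -2.583 2.661 3.862
endloop
endfacet
facet normal 0.313 0.637 0.704
outer loop
vertex -2.66 1.902 4.583
vertex -2.583 2.661 3.862
vertex -3.483 2.524 4.386
endloop
endfacet
facet normal -0.313 -0.638 -0.704
outer loop
vertex -3.078 1.653 2.75
vertex -3.977 1.516 3.274
vertex -3.901 2.275 2.552
endloop
endfacet
facet normal 0.537 0.492 -0.685
outer loop
vertex -3.078 1.653 2.75
vertex -3.901 2.275 2.552
vertex -2.583 2.661 3.862
endloop
endfacet
facet normal 0.537 0.492 -0.685
outer loop
vertex -2.583 2.661 3.862
vertex -3.901 2.275 2.552
vertex -3.406 3.283 3.664
endloop
endfacet
facet normal 0.313 0.638 0.704
outer loop
vertex -2.583 2.661 3.862
vertex -3.406 3.283 3.664
vertex -3.483 2.524 4.386
endloop
endfacet
facet normal -0.314 -0.638 -0.703
outer loop
vertex -3.901 2.275 2.552
vertex -3.977 1.516 3.274
vertex -4.8 2.138 3.077
endloop
endfacet
facet normal -0.411 0.759 -0.505
outer loop
vertex -3.901 2.275 2.552
vertex -4.8 2.138 3.077
vertex -3.406 3.283 3.664
endloop
endfacet
facet normal -0.411 0.759 -0.505
outer loop
vertex -3.406 3.283 3.664
vertex -4.8 2.138 3.077
vertex -4.306 3.145 4.189
endloop
endfacet
facet normal 0.313 0.638 0.704
outer loop
vertex -3.406 3.283 3.664
vertex -4.306 3.145 4.189
vertex -3.483 2.524 4.386
endloop
endfacet
facet normal -0.313 -0.637 -0.704
outer loop
vertex -4.8 2.138 3.077
vertex -3.977 1.516 3.274
vertex -4.877 1.379 3.798
endloop
endfacet
facet normal -0.947 0.266 0.179
outer loop
vertex -4.8 2.138 3.077
vertex -4.877 1.379 3.798
vertex -4.306 3.145 4.189
endloop
endfacet
facet normal -0.947 0.266 0.180
outer loop
vertex -4.306 3.145 4.189
vertex -4.877 1.379 3.798
vertex -4.382 2.387 4.91
endloop
endfacet
facet normal 0.313 0.638 0.704
outer loop
vertex -4.306 3.145 4.189
vertex -4.382 2.387 4.91
vertex -3.483 2.524 4.386
endloop
endfacet
facet normal -0.313 -0.638 -0.704
outer loop
vertex -4.877 1.379 3.798
vertex -3.977 1.516 3.274
vertex -4.054 0.757 3.996
endloop
endfacet
facet normal -0.537 -0.492 0.685
outer loop
vertex -4.877 1.379 3.798
vertex -4.054 0.757 3.996
vertex -4.382 2.387 4.91
endloop
endfacet
facet normal -0.537 -0.492 0.685
outer loop
vertex -4.382 2.387 4.91
vertex -4.054 0.757 3.996
vertex -3.559 1.765 5.108
endloop
endfacet
facet normal 0.313 0.638 0.704
outer loop
vertex -4.382 2.387 4.91
vertex -3.559 1.765 5.108
vertex -3.483 2.524 4.386
endloop
endfacet
facet normal -0.313 -0.638 -0.704
outer loop
vertex -4.054 0.757 3.996
vertex -3.977 1.516 3.274
vertex -3.154 0.895 3.471
endloop
endfacet
facet normal 0.411 -0.759 0.505
outer loop
vertex -4.054 0.757 3.996
vertex -3.154 0.895 3.471
vertex -3.559 1.765 5.108
endloop
endfacet
facet normal 0.411 -0.759 0.505
outer loop
vertex -3.559 1.765 5.108
vertex -3.154 0.895 3.471
vertex -2.66 1.902 4.583
endloop
endfacet
facet normal 0.314 0.638 0.703
outer loop
vertex -3.559 1.765 5.108
vertex -2.66 1.902 4.583
vertex -3.483 2.524 4.386
endloop
endfacet
facet normal -0.760 0.647 -0.059
outer loop
vertex -1.134 -1.891 -2.891
vertex -0.708 -1.321 -2.133
vertex -0.64 -1.371 -3.559
endloop
endfacet
facet normal -0.409 -0.548 -0.729
outer loop
vertex 0.288 -2.159 -3.487
vertex -1.134 -1.891 -2.891
vertex -0.64 -1.371 -3.559
endloop
endfacet
facet normal -0.761 0.646 -0.059
outer loop
vertex -0.64 -1.371 -3.559
vertex -0.708 -1.321 -2.133
vertex -0.215 -0.801 -2.801
endloop
endfacet
facet normal 0.504 0.531 -0.682
outer loop
vertex -0.215 -0.801 -2.801
vertex 0.288 -2.159 -3.487
vertex -0.64 -1.371 -3.559
endloop
endfacet
facet normal -0.503 -0.531 0.682
outer loop
vertex -1.134 -1.891 -2.891
vertex 0.22 -2.109 -2.061
vertex -0.708 -1.321 -2.133
endloop
endfacet
facet normal -0.409 -0.549 -0.729
outer loop
vertex -0.205 -2.679 -2.819
vertex -1.134 -1.891 -2.891
vertex 0.288 -2.159 -3.487
endloop
endfacet
facet normal -0.503 -0.531 0.682
outer loop
vertex -0.205 -2.679 -2.819
vertex 0.22 -2.109 -2.061
vertex -1.134 -1.891 -2.891
endloop
endfacet
facet normal 0.409 0.549 0.729
outer loop
vertex -0.708 -1.321 -2.133
vertex 0.22 -2.109 -2.061
vertex -0.215 -0.801 -2.801
endloop
endfacet
facet normal 0.503 0.531 -0.682
outer loop
vertex 0.714 -1.589 -2.729
vertex 0.288 -2.159 -3.487
vertex -0.215 -0.801 -2.801
endloop
endfacet
facet normal 0.409 0.549 0.729
outer loop
vertex -0.215 -0.801 -2.801
vertex 0.22 -2.109 -2.061
vertex 0.714 -1.589 -2.729
endloop
endfacet
facet normal 0.761 -0.646 0.058
outer loop
vertex 0.714 -1.589 -2.729
vertex -0.205 -2.679 -2.819
vertex 0.288 -2.159 -3.487
endloop
endfacet
facet normal 0.761 -0.646 0.059
outer loop
vertex 0.22 -2.109 -2.061
vertex -0.205 -2.679 -2.819
vertex 0.714 -1.589 -2.729
endloop
endfacet

endsolid


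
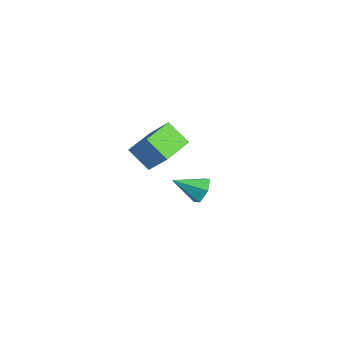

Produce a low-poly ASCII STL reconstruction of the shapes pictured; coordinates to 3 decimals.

solid 
facet normal -0.564 -0.307 -0.767
outer loop
vertex -2.205 -4.3 1.477
vertex -3.091 -2.973 1.598
vertex -1.353 -3.651 0.591
endloop
endfacet
facet normal 0.553 -0.829 -0.075
outer loop
vertex -0.389 -3.127 1.902
vertex -2.205 -4.3 1.477
vertex -1.353 -3.651 0.591
endloop
endfacet
facet normal -0.564 -0.307 -0.767
outer loop
vertex -1.353 -3.651 0.591
vertex -3.091 -2.973 1.598
vertex -2.239 -2.324 0.712
endloop
endfacet
facet normal 0.613 0.467 -0.637
outer loop
vertex -2.239 -2.324 0.712
vertex -0.389 -3.127 1.902
vertex -1.353 -3.651 0.591
endloop
endfacet
facet normal -0.613 -0.467 0.637
outer loop
vertex -2.205 -4.3 1.477
vertex -2.127 -2.449 2.909
vertex -3.091 -2.973 1.598
endloop
endfacet
facet normal 0.553 -0.829 -0.075
outer loop
vertex -1.241 -3.776 2.788
vertex -2.205 -4.3 1.477
vertex -0.389 -3.127 1.902
endloop
endfacet
facet normal -0.613 -0.467 0.637
outer loop
vertex -1.241 -3.776 2.788
vertex -2.127 -2.449 2.909
vertex -2.205 -4.3 1.477
endloop
endfacet
facet normal -0.553 0.829 0.075
outer loop
vertex -3.091 -2.973 1.598
vertex -2.127 -2.449 2.909
vertex -2.239 -2.324 0.712
endloop
endfacet
facet normal 0.613 0.467 -0.637
outer loop
vertex -1.275 -1.8 2.023
vertex -0.389 -3.127 1.902
vertex -2.239 -2.324 0.712
endloop
endfacet
facet normal -0.553 0.829 0.075
outer loop
vertex -2.239 -2.324 0.712
vertex -2.127 -2.449 2.909
vertex -1.275 -1.8 2.023
endloop
endfacet
facet normal 0.564 0.307 0.767
outer loop
vertex -1.275 -1.8 2.023
vertex -1.241 -3.776 2.788
vertex -0.389 -3.127 1.902
endloop
endfacet
facet normal 0.564 0.307 0.767
outer loop
vertex -2.127 -2.449 2.909
vertex -1.241 -3.776 2.788
vertex -1.275 -1.8 2.023
endloop
endfacet
facet normal 0.287 0.829 -0.480
outer loop
vertex 4.051 -2.948 3.284
vertex 3.482 -2.995 2.862
vertex 3.443 -2.63 3.469
endloop
endfacet
facet normal 0.280 -0.023 0.960
outer loop
vertex 4.051 -2.948 3.284
vertex 3.443 -2.63 3.469
vertex 3.078 -4.165 3.538
endloop
endfacet
facet normal 0.286 0.829 -0.480
outer loop
vertex 3.443 -2.63 3.469
vertex 3.482 -2.995 2.862
vertex 2.874 -2.678 3.047
endloop
endfacet
facet normal -0.596 0.177 0.783
outer loop
vertex 3.443 -2.63 3.469
vertex 2.874 -2.678 3.047
vertex 3.078 -4.165 3.538
endloop
endfacet
facet normal 0.287 0.829 -0.480
outer loop
vertex 2.874 -2.678 3.047
vertex 3.482 -2.995 2.862
vertex 2.913 -3.043 2.439
endloop
endfacet
facet normal -0.991 -0.131 0.015
outer loop
vertex 2.874 -2.678 3.047
vertex 2.913 -3.043 2.439
vertex 3.078 -4.165 3.538
endloop
endfacet
facet normal 0.287 0.829 -0.480
outer loop
vertex 2.913 -3.043 2.439
vertex 3.482 -2.995 2.862
vertex 3.521 -3.361 2.254
endloop
endfacet
facet normal -0.510 -0.639 -0.576
outer loop
vertex 2.913 -3.043 2.439
vertex 3.521 -3.361 2.254
vertex 3.078 -4.165 3.538
endloop
endfacet
facet normal 0.286 0.829 -0.481
outer loop
vertex 3.521 -3.361 2.254
vertex 3.482 -2.995 2.862
vertex 4.09 -3.313 2.676
endloop
endfacet
facet normal 0.367 -0.840 -0.399
outer loop
vertex 3.521 -3.361 2.254
vertex 4.09 -3.313 2.676
vertex 3.078 -4.165 3.538
endloop
endfacet
facet normal 0.287 0.829 -0.479
outer loop
vertex 4.09 -3.313 2.676
vertex 3.482 -2.995 2.862
vertex 4.051 -2.948 3.284
endloop
endfacet
facet normal 0.762 -0.532 0.368
outer loop
vertex 4.09 -3.313 2.676
vertex 4.051 -2.948 3.284
vertex 3.078 -4.165 3.538
endloop
endfacet

endsolid


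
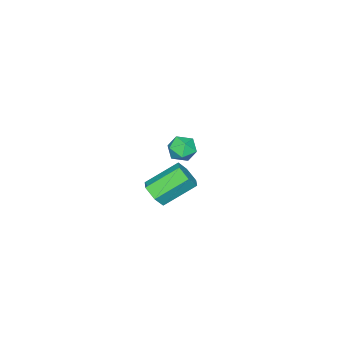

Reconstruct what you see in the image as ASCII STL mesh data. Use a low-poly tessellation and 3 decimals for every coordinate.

solid 
facet normal -0.380 0.773 -0.508
outer loop
vertex 0.753 3.252 1.953
vertex 0.038 3.119 2.285
vertex 0.559 3.609 2.641
endloop
endfacet
facet normal 0.311 0.877 -0.367
outer loop
vertex 0.753 3.252 1.953
vertex 0.559 3.609 2.641
vertex 1.292 3.307 2.541
endloop
endfacet
facet normal 0.679 0.336 -0.653
outer loop
vertex 0.753 3.252 1.953
vertex 1.292 3.307 2.541
vertex 1.224 2.629 2.122
endloop
endfacet
facet normal 0.214 -0.102 -0.972
outer loop
vertex 0.753 3.252 1.953
vertex 1.224 2.629 2.122
vertex 0.45 2.513 1.964
endloop
endfacet
facet normal -0.441 0.168 -0.882
outer loop
vertex 0.753 3.252 1.953
vertex 0.45 2.513 1.964
vertex 0.038 3.119 2.285
endloop
endfacet
facet normal 0.398 0.852 0.341
outer loop
vertex 1.292 3.307 2.541
vertex 0.559 3.609 2.641
vertex 0.91 3.207 3.236
endloop
endfacet
facet normal -0.721 0.684 0.113
outer loop
vertex 0.559 3.609 2.641
vertex 0.038 3.119 2.285
vertex 0.136 3.091 3.078
endloop
endfacet
facet normal -0.819 -0.296 -0.492
outer loop
vertex 0.038 3.119 2.285
vertex 0.45 2.513 1.964
vertex 0.068 2.413 2.659
endloop
endfacet
facet normal 0.240 -0.733 -0.637
outer loop
vertex 0.45 2.513 1.964
vertex 1.224 2.629 2.122
vertex 0.801 2.111 2.559
endloop
endfacet
facet normal 0.992 -0.023 -0.123
outer loop
vertex 1.224 2.629 2.122
vertex 1.292 3.307 2.541
vertex 1.322 2.601 2.915
endloop
endfacet
facet normal -0.214 0.102 0.972
outer loop
vertex 0.607 2.468 3.247
vertex 0.91 3.207 3.236
vertex 0.136 3.091 3.078
endloop
endfacet
facet normal -0.679 -0.336 0.653
outer loop
vertex 0.607 2.468 3.247
vertex 0.136 3.091 3.078
vertex 0.068 2.413 2.659
endloop
endfacet
facet normal -0.311 -0.877 0.367
outer loop
vertex 0.607 2.468 3.247
vertex 0.068 2.413 2.659
vertex 0.801 2.111 2.559
endloop
endfacet
facet normal 0.380 -0.773 0.508
outer loop
vertex 0.607 2.468 3.247
vertex 0.801 2.111 2.559
vertex 1.322 2.601 2.915
endloop
endfacet
facet normal 0.441 -0.168 0.882
outer loop
vertex 0.607 2.468 3.247
vertex 1.322 2.601 2.915
vertex 0.91 3.207 3.236
endloop
endfacet
facet normal -0.240 0.733 0.637
outer loop
vertex 0.136 3.091 3.078
vertex 0.91 3.207 3.236
vertex 0.559 3.609 2.641
endloop
endfacet
facet normal -0.992 0.023 0.123
outer loop
vertex 0.068 2.413 2.659
vertex 0.136 3.091 3.078
vertex 0.038 3.119 2.285
endloop
endfacet
facet normal -0.398 -0.852 -0.341
outer loop
vertex 0.801 2.111 2.559
vertex 0.068 2.413 2.659
vertex 0.45 2.513 1.964
endloop
endfacet
facet normal 0.721 -0.684 -0.113
outer loop
vertex 1.322 2.601 2.915
vertex 0.801 2.111 2.559
vertex 1.224 2.629 2.122
endloop
endfacet
facet normal 0.819 0.296 0.492
outer loop
vertex 0.91 3.207 3.236
vertex 1.322 2.601 2.915
vertex 1.292 3.307 2.541
endloop
endfacet
facet normal 0.637 -0.524 -0.565
outer loop
vertex -1.631 -1.066 -3.52
vertex -2.095 -0.876 -4.219
vertex -1.453 -0.358 -3.975
endloop
endfacet
facet normal 0.742 0.220 0.633
outer loop
vertex -1.631 -1.066 -3.52
vertex -1.453 -0.358 -3.975
vertex -2.982 0.046 -2.322
endloop
endfacet
facet normal 0.742 0.219 0.633
outer loop
vertex -2.982 0.046 -2.322
vertex -1.453 -0.358 -3.975
vertex -2.803 0.753 -2.777
endloop
endfacet
facet normal -0.637 0.525 0.565
outer loop
vertex -2.982 0.046 -2.322
vertex -2.803 0.753 -2.777
vertex -3.445 0.236 -3.021
endloop
endfacet
facet normal 0.638 -0.524 -0.565
outer loop
vertex -1.453 -0.358 -3.975
vertex -2.095 -0.876 -4.219
vertex -1.916 -0.168 -4.674
endloop
endfacet
facet normal 0.551 0.822 -0.142
outer loop
vertex -1.453 -0.358 -3.975
vertex -1.916 -0.168 -4.674
vertex -2.803 0.753 -2.777
endloop
endfacet
facet normal 0.551 0.823 -0.142
outer loop
vertex -2.803 0.753 -2.777
vertex -1.916 -0.168 -4.674
vertex -3.267 0.943 -3.476
endloop
endfacet
facet normal -0.637 0.524 0.565
outer loop
vertex -2.803 0.753 -2.777
vertex -3.267 0.943 -3.476
vertex -3.445 0.236 -3.021
endloop
endfacet
facet normal 0.638 -0.524 -0.565
outer loop
vertex -1.916 -0.168 -4.674
vertex -2.095 -0.876 -4.219
vertex -2.558 -0.686 -4.918
endloop
endfacet
facet normal -0.192 0.602 -0.775
outer loop
vertex -1.916 -0.168 -4.674
vertex -2.558 -0.686 -4.918
vertex -3.267 0.943 -3.476
endloop
endfacet
facet normal -0.191 0.603 -0.775
outer loop
vertex -3.267 0.943 -3.476
vertex -2.558 -0.686 -4.918
vertex -3.909 0.426 -3.72
endloop
endfacet
facet normal -0.637 0.524 0.565
outer loop
vertex -3.267 0.943 -3.476
vertex -3.909 0.426 -3.72
vertex -3.445 0.236 -3.021
endloop
endfacet
facet normal 0.637 -0.525 -0.565
outer loop
vertex -2.558 -0.686 -4.918
vertex -2.095 -0.876 -4.219
vertex -2.737 -1.393 -4.463
endloop
endfacet
facet normal -0.742 -0.220 -0.633
outer loop
vertex -2.558 -0.686 -4.918
vertex -2.737 -1.393 -4.463
vertex -3.909 0.426 -3.72
endloop
endfacet
facet normal -0.742 -0.220 -0.633
outer loop
vertex -3.909 0.426 -3.72
vertex -2.737 -1.393 -4.463
vertex -4.087 -0.282 -3.265
endloop
endfacet
facet normal -0.637 0.524 0.565
outer loop
vertex -3.909 0.426 -3.72
vertex -4.087 -0.282 -3.265
vertex -3.445 0.236 -3.021
endloop
endfacet
facet normal 0.637 -0.524 -0.565
outer loop
vertex -2.737 -1.393 -4.463
vertex -2.095 -0.876 -4.219
vertex -2.273 -1.583 -3.764
endloop
endfacet
facet normal -0.551 -0.822 0.142
outer loop
vertex -2.737 -1.393 -4.463
vertex -2.273 -1.583 -3.764
vertex -4.087 -0.282 -3.265
endloop
endfacet
facet normal -0.551 -0.822 0.141
outer loop
vertex -4.087 -0.282 -3.265
vertex -2.273 -1.583 -3.764
vertex -3.624 -0.472 -2.566
endloop
endfacet
facet normal -0.638 0.524 0.565
outer loop
vertex -4.087 -0.282 -3.265
vertex -3.624 -0.472 -2.566
vertex -3.445 0.236 -3.021
endloop
endfacet
facet normal 0.637 -0.524 -0.565
outer loop
vertex -2.273 -1.583 -3.764
vertex -2.095 -0.876 -4.219
vertex -1.631 -1.066 -3.52
endloop
endfacet
facet normal 0.191 -0.603 0.775
outer loop
vertex -2.273 -1.583 -3.764
vertex -1.631 -1.066 -3.52
vertex -3.624 -0.472 -2.566
endloop
endfacet
facet normal 0.191 -0.602 0.775
outer loop
vertex -3.624 -0.472 -2.566
vertex -1.631 -1.066 -3.52
vertex -2.982 0.046 -2.322
endloop
endfacet
facet normal -0.638 0.524 0.565
outer loop
vertex -3.624 -0.472 -2.566
vertex -2.982 0.046 -2.322
vertex -3.445 0.236 -3.021
endloop
endfacet

endsolid


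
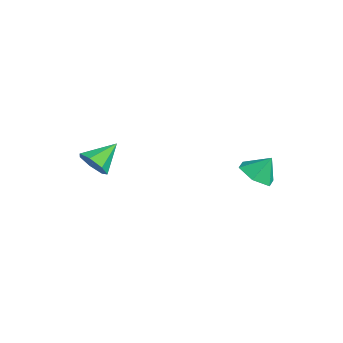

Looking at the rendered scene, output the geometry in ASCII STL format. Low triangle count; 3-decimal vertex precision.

solid 
facet normal 0.230 -0.830 -0.509
outer loop
vertex -2.498 -3.745 -0.968
vertex -3.073 -4.135 -0.592
vertex -3.113 -3.731 -1.269
endloop
endfacet
facet normal 0.236 0.865 -0.442
outer loop
vertex -2.498 -3.745 -0.968
vertex -3.113 -3.731 -1.269
vertex -3.407 -2.925 0.152
endloop
endfacet
facet normal 0.230 -0.830 -0.509
outer loop
vertex -3.113 -3.731 -1.269
vertex -3.073 -4.135 -0.592
vertex -3.698 -4.021 -1.06
endloop
endfacet
facet normal -0.521 0.691 -0.500
outer loop
vertex -3.113 -3.731 -1.269
vertex -3.698 -4.021 -1.06
vertex -3.407 -2.925 0.152
endloop
endfacet
facet normal 0.230 -0.829 -0.509
outer loop
vertex -3.698 -4.021 -1.06
vertex -3.073 -4.135 -0.592
vertex -3.812 -4.397 -0.499
endloop
endfacet
facet normal -0.962 0.271 -0.014
outer loop
vertex -3.698 -4.021 -1.06
vertex -3.812 -4.397 -0.499
vertex -3.407 -2.925 0.152
endloop
endfacet
facet normal 0.230 -0.830 -0.509
outer loop
vertex -3.812 -4.397 -0.499
vertex -3.073 -4.135 -0.592
vertex -3.369 -4.576 -0.007
endloop
endfacet
facet normal -0.755 -0.080 0.651
outer loop
vertex -3.812 -4.397 -0.499
vertex -3.369 -4.576 -0.007
vertex -3.407 -2.925 0.152
endloop
endfacet
facet normal 0.228 -0.829 -0.510
outer loop
vertex -3.369 -4.576 -0.007
vertex -3.073 -4.135 -0.592
vertex -2.703 -4.424 0.044
endloop
endfacet
facet normal -0.054 -0.097 0.994
outer loop
vertex -3.369 -4.576 -0.007
vertex -2.703 -4.424 0.044
vertex -3.407 -2.925 0.152
endloop
endfacet
facet normal 0.229 -0.829 -0.510
outer loop
vertex -2.703 -4.424 0.044
vertex -3.073 -4.135 -0.592
vertex -2.315 -4.054 -0.383
endloop
endfacet
facet normal 0.611 0.232 0.757
outer loop
vertex -2.703 -4.424 0.044
vertex -2.315 -4.054 -0.383
vertex -3.407 -2.925 0.152
endloop
endfacet
facet normal 0.229 -0.829 -0.510
outer loop
vertex -2.315 -4.054 -0.383
vertex -3.073 -4.135 -0.592
vertex -2.498 -3.745 -0.968
endloop
endfacet
facet normal 0.741 0.661 0.117
outer loop
vertex -2.315 -4.054 -0.383
vertex -2.498 -3.745 -0.968
vertex -3.407 -2.925 0.152
endloop
endfacet
facet normal -0.190 -0.533 -0.824
outer loop
vertex 2.853 0.81 0.199
vertex 2.069 0.625 0.499
vertex 2.19 1.327 0.017
endloop
endfacet
facet normal 0.607 0.793 0.041
outer loop
vertex 2.853 0.81 0.199
vertex 2.19 1.327 0.017
vertex 2.271 1.195 1.381
endloop
endfacet
facet normal -0.190 -0.533 -0.824
outer loop
vertex 2.19 1.327 0.017
vertex 2.069 0.625 0.499
vertex 1.406 1.142 0.317
endloop
endfacet
facet normal -0.190 0.976 0.106
outer loop
vertex 2.19 1.327 0.017
vertex 1.406 1.142 0.317
vertex 2.271 1.195 1.381
endloop
endfacet
facet normal -0.189 -0.533 -0.825
outer loop
vertex 1.406 1.142 0.317
vertex 2.069 0.625 0.499
vertex 1.284 0.44 0.798
endloop
endfacet
facet normal -0.689 0.487 0.536
outer loop
vertex 1.406 1.142 0.317
vertex 1.284 0.44 0.798
vertex 2.271 1.195 1.381
endloop
endfacet
facet normal -0.189 -0.533 -0.825
outer loop
vertex 1.284 0.44 0.798
vertex 2.069 0.625 0.499
vertex 1.947 -0.077 0.98
endloop
endfacet
facet normal -0.391 -0.185 0.902
outer loop
vertex 1.284 0.44 0.798
vertex 1.947 -0.077 0.98
vertex 2.271 1.195 1.381
endloop
endfacet
facet normal -0.190 -0.532 -0.825
outer loop
vertex 1.947 -0.077 0.98
vertex 2.069 0.625 0.499
vertex 2.732 0.108 0.68
endloop
endfacet
facet normal 0.406 -0.367 0.837
outer loop
vertex 1.947 -0.077 0.98
vertex 2.732 0.108 0.68
vertex 2.271 1.195 1.381
endloop
endfacet
facet normal -0.190 -0.532 -0.825
outer loop
vertex 2.732 0.108 0.68
vertex 2.069 0.625 0.499
vertex 2.853 0.81 0.199
endloop
endfacet
facet normal 0.906 0.122 0.406
outer loop
vertex 2.732 0.108 0.68
vertex 2.853 0.81 0.199
vertex 2.271 1.195 1.381
endloop
endfacet

endsolid


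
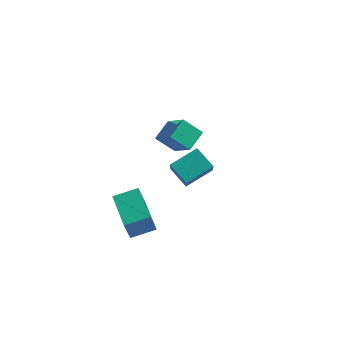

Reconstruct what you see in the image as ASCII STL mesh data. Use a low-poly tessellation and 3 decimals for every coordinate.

solid 
facet normal -0.745 -0.161 0.647
outer loop
vertex -1.572 2.835 -1.755
vertex -1.39 3.69 -1.333
vertex -2.455 3.449 -2.619
endloop
endfacet
facet normal -0.187 -0.881 -0.434
outer loop
vertex -1.71 3.61 -3.267
vertex -1.572 2.835 -1.755
vertex -2.455 3.449 -2.619
endloop
endfacet
facet normal -0.745 -0.160 0.647
outer loop
vertex -2.455 3.449 -2.619
vertex -1.39 3.69 -1.333
vertex -2.273 4.304 -2.198
endloop
endfacet
facet normal -0.641 0.445 -0.626
outer loop
vertex -2.273 4.304 -2.198
vertex -1.71 3.61 -3.267
vertex -2.455 3.449 -2.619
endloop
endfacet
facet normal 0.640 -0.445 0.626
outer loop
vertex -1.572 2.835 -1.755
vertex -0.645 3.851 -1.981
vertex -1.39 3.69 -1.333
endloop
endfacet
facet normal -0.187 -0.881 -0.435
outer loop
vertex -0.827 2.996 -2.402
vertex -1.572 2.835 -1.755
vertex -1.71 3.61 -3.267
endloop
endfacet
facet normal 0.640 -0.445 0.626
outer loop
vertex -0.827 2.996 -2.402
vertex -0.645 3.851 -1.981
vertex -1.572 2.835 -1.755
endloop
endfacet
facet normal 0.187 0.881 0.434
outer loop
vertex -1.39 3.69 -1.333
vertex -0.645 3.851 -1.981
vertex -2.273 4.304 -2.198
endloop
endfacet
facet normal -0.640 0.445 -0.626
outer loop
vertex -1.528 4.465 -2.845
vertex -1.71 3.61 -3.267
vertex -2.273 4.304 -2.198
endloop
endfacet
facet normal 0.187 0.881 0.435
outer loop
vertex -2.273 4.304 -2.198
vertex -0.645 3.851 -1.981
vertex -1.528 4.465 -2.845
endloop
endfacet
facet normal 0.745 0.161 -0.647
outer loop
vertex -1.528 4.465 -2.845
vertex -0.827 2.996 -2.402
vertex -1.71 3.61 -3.267
endloop
endfacet
facet normal 0.745 0.160 -0.648
outer loop
vertex -0.645 3.851 -1.981
vertex -0.827 2.996 -2.402
vertex -1.528 4.465 -2.845
endloop
endfacet
facet normal -0.605 0.792 0.079
outer loop
vertex -2.572 -0.368 -2.985
vertex -1.778 0.211 -2.711
vertex -2.421 -0.166 -3.849
endloop
endfacet
facet normal -0.778 -0.568 -0.269
outer loop
vertex -1.362 -1.551 -3.989
vertex -2.572 -0.368 -2.985
vertex -2.421 -0.166 -3.849
endloop
endfacet
facet normal -0.606 0.791 0.081
outer loop
vertex -2.421 -0.166 -3.849
vertex -1.778 0.211 -2.711
vertex -1.628 0.414 -3.575
endloop
endfacet
facet normal 0.167 0.225 -0.960
outer loop
vertex -1.628 0.414 -3.575
vertex -1.362 -1.551 -3.989
vertex -2.421 -0.166 -3.849
endloop
endfacet
facet normal -0.167 -0.225 0.960
outer loop
vertex -2.572 -0.368 -2.985
vertex -0.719 -1.174 -2.851
vertex -1.778 0.211 -2.711
endloop
endfacet
facet normal -0.778 -0.568 -0.269
outer loop
vertex -1.512 -1.754 -3.125
vertex -2.572 -0.368 -2.985
vertex -1.362 -1.551 -3.989
endloop
endfacet
facet normal -0.167 -0.225 0.960
outer loop
vertex -1.512 -1.754 -3.125
vertex -0.719 -1.174 -2.851
vertex -2.572 -0.368 -2.985
endloop
endfacet
facet normal 0.778 0.568 0.269
outer loop
vertex -1.778 0.211 -2.711
vertex -0.719 -1.174 -2.851
vertex -1.628 0.414 -3.575
endloop
endfacet
facet normal 0.167 0.225 -0.960
outer loop
vertex -0.568 -0.972 -3.715
vertex -1.362 -1.551 -3.989
vertex -1.628 0.414 -3.575
endloop
endfacet
facet normal 0.778 0.568 0.269
outer loop
vertex -1.628 0.414 -3.575
vertex -0.719 -1.174 -2.851
vertex -0.568 -0.972 -3.715
endloop
endfacet
facet normal 0.605 -0.792 -0.081
outer loop
vertex -0.568 -0.972 -3.715
vertex -1.512 -1.754 -3.125
vertex -1.362 -1.551 -3.989
endloop
endfacet
facet normal 0.606 -0.791 -0.079
outer loop
vertex -0.719 -1.174 -2.851
vertex -1.512 -1.754 -3.125
vertex -0.568 -0.972 -3.715
endloop
endfacet
facet normal -0.575 -0.731 -0.367
outer loop
vertex 0.392 -0.47 -1.069
vertex -0.374 -0.12 -0.567
vertex 0.139 0.135 -1.877
endloop
endfacet
facet normal 0.781 -0.357 -0.512
outer loop
vertex 0.834 1.02 -1.433
vertex 0.392 -0.47 -1.069
vertex 0.139 0.135 -1.877
endloop
endfacet
facet normal -0.574 -0.732 -0.367
outer loop
vertex 0.139 0.135 -1.877
vertex -0.374 -0.12 -0.567
vertex -0.627 0.484 -1.375
endloop
endfacet
facet normal -0.244 0.581 -0.776
outer loop
vertex -0.627 0.484 -1.375
vertex 0.834 1.02 -1.433
vertex 0.139 0.135 -1.877
endloop
endfacet
facet normal 0.244 -0.581 0.777
outer loop
vertex 0.392 -0.47 -1.069
vertex 0.321 0.765 -0.123
vertex -0.374 -0.12 -0.567
endloop
endfacet
facet normal 0.782 -0.357 -0.512
outer loop
vertex 1.087 0.416 -0.625
vertex 0.392 -0.47 -1.069
vertex 0.834 1.02 -1.433
endloop
endfacet
facet normal 0.244 -0.581 0.777
outer loop
vertex 1.087 0.416 -0.625
vertex 0.321 0.765 -0.123
vertex 0.392 -0.47 -1.069
endloop
endfacet
facet normal -0.782 0.357 0.512
outer loop
vertex -0.374 -0.12 -0.567
vertex 0.321 0.765 -0.123
vertex -0.627 0.484 -1.375
endloop
endfacet
facet normal -0.244 0.581 -0.777
outer loop
vertex 0.068 1.37 -0.931
vertex 0.834 1.02 -1.433
vertex -0.627 0.484 -1.375
endloop
endfacet
facet normal -0.782 0.357 0.512
outer loop
vertex -0.627 0.484 -1.375
vertex 0.321 0.765 -0.123
vertex 0.068 1.37 -0.931
endloop
endfacet
facet normal 0.575 0.732 0.367
outer loop
vertex 0.068 1.37 -0.931
vertex 1.087 0.416 -0.625
vertex 0.834 1.02 -1.433
endloop
endfacet
facet normal 0.574 0.731 0.368
outer loop
vertex 0.321 0.765 -0.123
vertex 1.087 0.416 -0.625
vertex 0.068 1.37 -0.931
endloop
endfacet

endsolid


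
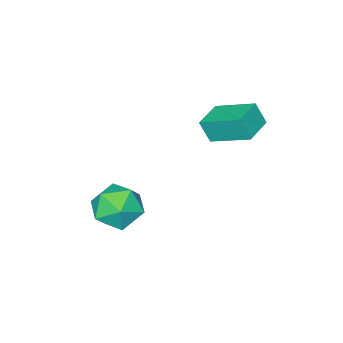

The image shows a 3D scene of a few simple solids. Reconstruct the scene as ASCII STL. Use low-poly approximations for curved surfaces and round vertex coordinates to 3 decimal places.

solid 
facet normal -0.948 -0.314 0.050
outer loop
vertex -2.864 -0.018 2.81
vertex -3.381 1.676 3.649
vertex -3.059 0.414 1.818
endloop
endfacet
facet normal 0.264 -0.864 -0.428
outer loop
vertex -1.759 0.844 1.751
vertex -2.864 -0.018 2.81
vertex -3.059 0.414 1.818
endloop
endfacet
facet normal -0.949 -0.313 0.049
outer loop
vertex -3.059 0.414 1.818
vertex -3.381 1.676 3.649
vertex -3.575 2.109 2.657
endloop
endfacet
facet normal -0.176 0.393 -0.902
outer loop
vertex -3.575 2.109 2.657
vertex -1.759 0.844 1.751
vertex -3.059 0.414 1.818
endloop
endfacet
facet normal 0.177 -0.393 0.902
outer loop
vertex -2.864 -0.018 2.81
vertex -2.081 2.106 3.582
vertex -3.381 1.676 3.649
endloop
endfacet
facet normal 0.263 -0.864 -0.429
outer loop
vertex -1.565 0.411 2.743
vertex -2.864 -0.018 2.81
vertex -1.759 0.844 1.751
endloop
endfacet
facet normal 0.176 -0.393 0.902
outer loop
vertex -1.565 0.411 2.743
vertex -2.081 2.106 3.582
vertex -2.864 -0.018 2.81
endloop
endfacet
facet normal -0.264 0.864 0.429
outer loop
vertex -3.381 1.676 3.649
vertex -2.081 2.106 3.582
vertex -3.575 2.109 2.657
endloop
endfacet
facet normal -0.176 0.393 -0.902
outer loop
vertex -2.276 2.538 2.59
vertex -1.759 0.844 1.751
vertex -3.575 2.109 2.657
endloop
endfacet
facet normal -0.263 0.864 0.428
outer loop
vertex -3.575 2.109 2.657
vertex -2.081 2.106 3.582
vertex -2.276 2.538 2.59
endloop
endfacet
facet normal 0.948 0.314 -0.049
outer loop
vertex -2.276 2.538 2.59
vertex -1.565 0.411 2.743
vertex -1.759 0.844 1.751
endloop
endfacet
facet normal 0.948 0.313 -0.050
outer loop
vertex -2.081 2.106 3.582
vertex -1.565 0.411 2.743
vertex -2.276 2.538 2.59
endloop
endfacet
facet normal 0.274 0.317 0.908
outer loop
vertex 2.407 0.204 -0.574
vertex 1.412 -0.275 -0.107
vertex 2.414 -0.929 -0.181
endloop
endfacet
facet normal 0.845 0.180 0.504
outer loop
vertex 2.407 0.204 -0.574
vertex 2.414 -0.929 -0.181
vertex 2.966 -0.647 -1.207
endloop
endfacet
facet normal 0.804 0.588 -0.081
outer loop
vertex 2.407 0.204 -0.574
vertex 2.966 -0.647 -1.207
vertex 2.304 0.181 -1.768
endloop
endfacet
facet normal 0.208 0.977 -0.037
outer loop
vertex 2.407 0.204 -0.574
vertex 2.304 0.181 -1.768
vertex 1.344 0.411 -1.088
endloop
endfacet
facet normal -0.120 0.810 0.574
outer loop
vertex 2.407 0.204 -0.574
vertex 1.344 0.411 -1.088
vertex 1.412 -0.275 -0.107
endloop
endfacet
facet normal 0.811 -0.503 0.298
outer loop
vertex 2.966 -0.647 -1.207
vertex 2.414 -0.929 -0.181
vertex 2.316 -1.651 -1.132
endloop
endfacet
facet normal -0.113 -0.281 0.953
outer loop
vertex 2.414 -0.929 -0.181
vertex 1.412 -0.275 -0.107
vertex 1.356 -1.421 -0.452
endloop
endfacet
facet normal -0.750 0.516 0.413
outer loop
vertex 1.412 -0.275 -0.107
vertex 1.344 0.411 -1.088
vertex 0.694 -0.593 -1.013
endloop
endfacet
facet normal -0.219 0.788 -0.576
outer loop
vertex 1.344 0.411 -1.088
vertex 2.304 0.181 -1.768
vertex 1.246 -0.311 -2.039
endloop
endfacet
facet normal 0.746 0.158 -0.647
outer loop
vertex 2.304 0.181 -1.768
vertex 2.966 -0.647 -1.207
vertex 2.248 -0.965 -2.113
endloop
endfacet
facet normal -0.208 -0.977 0.037
outer loop
vertex 1.253 -1.444 -1.646
vertex 2.316 -1.651 -1.132
vertex 1.356 -1.421 -0.452
endloop
endfacet
facet normal -0.804 -0.588 0.081
outer loop
vertex 1.253 -1.444 -1.646
vertex 1.356 -1.421 -0.452
vertex 0.694 -0.593 -1.013
endloop
endfacet
facet normal -0.845 -0.180 -0.504
outer loop
vertex 1.253 -1.444 -1.646
vertex 0.694 -0.593 -1.013
vertex 1.246 -0.311 -2.039
endloop
endfacet
facet normal -0.274 -0.317 -0.908
outer loop
vertex 1.253 -1.444 -1.646
vertex 1.246 -0.311 -2.039
vertex 2.248 -0.965 -2.113
endloop
endfacet
facet normal 0.120 -0.810 -0.574
outer loop
vertex 1.253 -1.444 -1.646
vertex 2.248 -0.965 -2.113
vertex 2.316 -1.651 -1.132
endloop
endfacet
facet normal 0.219 -0.788 0.576
outer loop
vertex 1.356 -1.421 -0.452
vertex 2.316 -1.651 -1.132
vertex 2.414 -0.929 -0.181
endloop
endfacet
facet normal -0.746 -0.158 0.647
outer loop
vertex 0.694 -0.593 -1.013
vertex 1.356 -1.421 -0.452
vertex 1.412 -0.275 -0.107
endloop
endfacet
facet normal -0.811 0.503 -0.298
outer loop
vertex 1.246 -0.311 -2.039
vertex 0.694 -0.593 -1.013
vertex 1.344 0.411 -1.088
endloop
endfacet
facet normal 0.113 0.281 -0.953
outer loop
vertex 2.248 -0.965 -2.113
vertex 1.246 -0.311 -2.039
vertex 2.304 0.181 -1.768
endloop
endfacet
facet normal 0.750 -0.516 -0.413
outer loop
vertex 2.316 -1.651 -1.132
vertex 2.248 -0.965 -2.113
vertex 2.966 -0.647 -1.207
endloop
endfacet

endsolid


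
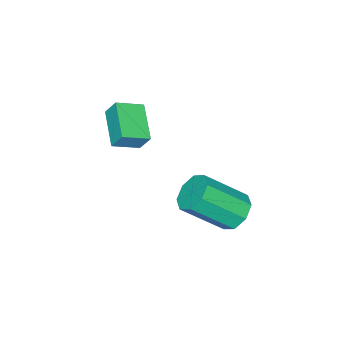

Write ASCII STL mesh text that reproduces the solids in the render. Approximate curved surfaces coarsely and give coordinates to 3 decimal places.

solid 
facet normal -0.534 0.548 -0.644
outer loop
vertex -3.238 1.606 -4.749
vertex -3.924 1.16 -4.56
vertex -3.569 1.859 -4.259
endloop
endfacet
facet normal 0.671 0.738 0.072
outer loop
vertex -3.238 1.606 -4.749
vertex -3.569 1.859 -4.259
vertex -2.129 0.466 -3.408
endloop
endfacet
facet normal 0.671 0.738 0.073
outer loop
vertex -2.129 0.466 -3.408
vertex -3.569 1.859 -4.259
vertex -2.461 0.719 -2.919
endloop
endfacet
facet normal 0.532 -0.548 0.645
outer loop
vertex -2.129 0.466 -3.408
vertex -2.461 0.719 -2.919
vertex -2.816 0.02 -3.22
endloop
endfacet
facet normal -0.532 0.548 -0.645
outer loop
vertex -3.569 1.859 -4.259
vertex -3.924 1.16 -4.56
vertex -4.108 1.703 -3.947
endloop
endfacet
facet normal 0.110 0.800 0.590
outer loop
vertex -3.569 1.859 -4.259
vertex -4.108 1.703 -3.947
vertex -2.461 0.719 -2.919
endloop
endfacet
facet normal 0.110 0.800 0.589
outer loop
vertex -2.461 0.719 -2.919
vertex -4.108 1.703 -3.947
vertex -3.0 0.563 -2.606
endloop
endfacet
facet normal 0.533 -0.548 0.645
outer loop
vertex -2.461 0.719 -2.919
vertex -3.0 0.563 -2.606
vertex -2.816 0.02 -3.22
endloop
endfacet
facet normal -0.532 0.548 -0.645
outer loop
vertex -4.108 1.703 -3.947
vertex -3.924 1.16 -4.56
vertex -4.54 1.229 -3.993
endloop
endfacet
facet normal -0.515 0.395 0.761
outer loop
vertex -4.108 1.703 -3.947
vertex -4.54 1.229 -3.993
vertex -3.0 0.563 -2.606
endloop
endfacet
facet normal -0.515 0.395 0.761
outer loop
vertex -3.0 0.563 -2.606
vertex -4.54 1.229 -3.993
vertex -3.432 0.088 -2.652
endloop
endfacet
facet normal 0.534 -0.548 0.644
outer loop
vertex -3.0 0.563 -2.606
vertex -3.432 0.088 -2.652
vertex -2.816 0.02 -3.22
endloop
endfacet
facet normal -0.532 0.548 -0.645
outer loop
vertex -4.54 1.229 -3.993
vertex -3.924 1.16 -4.56
vertex -4.611 0.714 -4.372
endloop
endfacet
facet normal -0.839 -0.243 0.487
outer loop
vertex -4.54 1.229 -3.993
vertex -4.611 0.714 -4.372
vertex -3.432 0.088 -2.652
endloop
endfacet
facet normal -0.839 -0.244 0.486
outer loop
vertex -3.432 0.088 -2.652
vertex -4.611 0.714 -4.372
vertex -3.502 -0.426 -3.031
endloop
endfacet
facet normal 0.534 -0.548 0.644
outer loop
vertex -3.432 0.088 -2.652
vertex -3.502 -0.426 -3.031
vertex -2.816 0.02 -3.22
endloop
endfacet
facet normal -0.532 0.548 -0.645
outer loop
vertex -4.611 0.714 -4.372
vertex -3.924 1.16 -4.56
vertex -4.279 0.461 -4.861
endloop
endfacet
facet normal -0.670 -0.738 -0.073
outer loop
vertex -4.611 0.714 -4.372
vertex -4.279 0.461 -4.861
vertex -3.502 -0.426 -3.031
endloop
endfacet
facet normal -0.671 -0.738 -0.073
outer loop
vertex -3.502 -0.426 -3.031
vertex -4.279 0.461 -4.861
vertex -3.171 -0.679 -3.521
endloop
endfacet
facet normal 0.534 -0.548 0.644
outer loop
vertex -3.502 -0.426 -3.031
vertex -3.171 -0.679 -3.521
vertex -2.816 0.02 -3.22
endloop
endfacet
facet normal -0.533 0.548 -0.645
outer loop
vertex -4.279 0.461 -4.861
vertex -3.924 1.16 -4.56
vertex -3.74 0.617 -5.174
endloop
endfacet
facet normal -0.111 -0.800 -0.589
outer loop
vertex -4.279 0.461 -4.861
vertex -3.74 0.617 -5.174
vertex -3.171 -0.679 -3.521
endloop
endfacet
facet normal -0.110 -0.800 -0.590
outer loop
vertex -3.171 -0.679 -3.521
vertex -3.74 0.617 -5.174
vertex -2.632 -0.523 -3.833
endloop
endfacet
facet normal 0.532 -0.548 0.645
outer loop
vertex -3.171 -0.679 -3.521
vertex -2.632 -0.523 -3.833
vertex -2.816 0.02 -3.22
endloop
endfacet
facet normal -0.534 0.548 -0.644
outer loop
vertex -3.74 0.617 -5.174
vertex -3.924 1.16 -4.56
vertex -3.308 1.092 -5.128
endloop
endfacet
facet normal 0.515 -0.395 -0.761
outer loop
vertex -3.74 0.617 -5.174
vertex -3.308 1.092 -5.128
vertex -2.632 -0.523 -3.833
endloop
endfacet
facet normal 0.514 -0.395 -0.761
outer loop
vertex -2.632 -0.523 -3.833
vertex -3.308 1.092 -5.128
vertex -2.2 -0.049 -3.787
endloop
endfacet
facet normal 0.532 -0.548 0.645
outer loop
vertex -2.632 -0.523 -3.833
vertex -2.2 -0.049 -3.787
vertex -2.816 0.02 -3.22
endloop
endfacet
facet normal -0.534 0.548 -0.644
outer loop
vertex -3.308 1.092 -5.128
vertex -3.924 1.16 -4.56
vertex -3.238 1.606 -4.749
endloop
endfacet
facet normal 0.839 0.244 -0.486
outer loop
vertex -3.308 1.092 -5.128
vertex -3.238 1.606 -4.749
vertex -2.2 -0.049 -3.787
endloop
endfacet
facet normal 0.839 0.243 -0.487
outer loop
vertex -2.2 -0.049 -3.787
vertex -3.238 1.606 -4.749
vertex -2.129 0.466 -3.408
endloop
endfacet
facet normal 0.532 -0.548 0.645
outer loop
vertex -2.2 -0.049 -3.787
vertex -2.129 0.466 -3.408
vertex -2.816 0.02 -3.22
endloop
endfacet
facet normal -0.621 -0.685 0.382
outer loop
vertex -2.129 -2.838 0.764
vertex -3.004 -2.276 0.349
vertex -2.076 -3.287 0.045
endloop
endfacet
facet normal 0.781 -0.502 0.371
outer loop
vertex -1.076 -2.184 -0.569
vertex -2.129 -2.838 0.764
vertex -2.076 -3.287 0.045
endloop
endfacet
facet normal -0.622 -0.685 0.380
outer loop
vertex -2.076 -3.287 0.045
vertex -3.004 -2.276 0.349
vertex -2.951 -2.724 -0.371
endloop
endfacet
facet normal 0.063 -0.528 -0.847
outer loop
vertex -2.951 -2.724 -0.371
vertex -1.076 -2.184 -0.569
vertex -2.076 -3.287 0.045
endloop
endfacet
facet normal -0.062 0.528 0.847
outer loop
vertex -2.129 -2.838 0.764
vertex -2.004 -1.173 -0.265
vertex -3.004 -2.276 0.349
endloop
endfacet
facet normal 0.781 -0.503 0.370
outer loop
vertex -1.129 -1.736 0.151
vertex -2.129 -2.838 0.764
vertex -1.076 -2.184 -0.569
endloop
endfacet
facet normal -0.063 0.528 0.847
outer loop
vertex -1.129 -1.736 0.151
vertex -2.004 -1.173 -0.265
vertex -2.129 -2.838 0.764
endloop
endfacet
facet normal -0.781 0.502 -0.370
outer loop
vertex -3.004 -2.276 0.349
vertex -2.004 -1.173 -0.265
vertex -2.951 -2.724 -0.371
endloop
endfacet
facet normal 0.063 -0.528 -0.847
outer loop
vertex -1.951 -1.622 -0.984
vertex -1.076 -2.184 -0.569
vertex -2.951 -2.724 -0.371
endloop
endfacet
facet normal -0.781 0.502 -0.371
outer loop
vertex -2.951 -2.724 -0.371
vertex -2.004 -1.173 -0.265
vertex -1.951 -1.622 -0.984
endloop
endfacet
facet normal 0.621 0.685 -0.381
outer loop
vertex -1.951 -1.622 -0.984
vertex -1.129 -1.736 0.151
vertex -1.076 -2.184 -0.569
endloop
endfacet
facet normal 0.622 0.684 -0.381
outer loop
vertex -2.004 -1.173 -0.265
vertex -1.129 -1.736 0.151
vertex -1.951 -1.622 -0.984
endloop
endfacet

endsolid
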